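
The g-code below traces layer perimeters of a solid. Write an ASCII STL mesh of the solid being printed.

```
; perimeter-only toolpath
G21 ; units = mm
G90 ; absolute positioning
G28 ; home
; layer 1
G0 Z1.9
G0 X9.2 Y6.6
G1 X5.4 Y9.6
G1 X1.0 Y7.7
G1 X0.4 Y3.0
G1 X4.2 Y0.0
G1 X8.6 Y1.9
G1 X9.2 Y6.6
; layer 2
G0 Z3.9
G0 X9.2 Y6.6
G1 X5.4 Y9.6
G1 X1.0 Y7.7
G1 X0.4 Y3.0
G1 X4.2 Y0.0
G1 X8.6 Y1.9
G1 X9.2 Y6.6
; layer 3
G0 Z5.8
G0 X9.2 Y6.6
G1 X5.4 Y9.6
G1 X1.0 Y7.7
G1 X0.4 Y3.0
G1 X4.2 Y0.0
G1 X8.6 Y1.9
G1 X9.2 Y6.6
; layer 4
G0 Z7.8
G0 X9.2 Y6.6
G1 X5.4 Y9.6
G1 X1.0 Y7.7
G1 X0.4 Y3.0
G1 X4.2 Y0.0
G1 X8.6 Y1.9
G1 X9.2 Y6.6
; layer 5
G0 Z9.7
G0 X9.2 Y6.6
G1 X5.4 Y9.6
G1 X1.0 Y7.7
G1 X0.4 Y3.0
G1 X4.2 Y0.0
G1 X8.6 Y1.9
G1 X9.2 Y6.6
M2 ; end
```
solid part
  facet normal 0.0000 0.0000 -1.0000
    outer loop
      vertex 1.0 7.7 0.0
      vertex 5.4 9.6 0.0
      vertex 9.2 6.6 0.0
    endloop
  endfacet
  facet normal 0.0000 0.0000 -1.0000
    outer loop
      vertex 0.4 3.0 0.0
      vertex 1.0 7.7 0.0
      vertex 9.2 6.6 0.0
    endloop
  endfacet
  facet normal 0.0000 0.0000 -1.0000
    outer loop
      vertex 4.2 0.0 0.0
      vertex 0.4 3.0 0.0
      vertex 9.2 6.6 0.0
    endloop
  endfacet
  facet normal 0.0000 0.0000 -1.0000
    outer loop
      vertex 8.6 1.9 0.0
      vertex 4.2 0.0 0.0
      vertex 9.2 6.6 0.0
    endloop
  endfacet
  facet normal 0.0000 0.0000 1.0000
    outer loop
      vertex 9.2 6.6 9.7
      vertex 5.4 9.6 9.7
      vertex 1.0 7.7 9.7
    endloop
  endfacet
  facet normal 0.0000 0.0000 1.0000
    outer loop
      vertex 9.2 6.6 9.7
      vertex 1.0 7.7 9.7
      vertex 0.4 3.0 9.7
    endloop
  endfacet
  facet normal 0.0000 0.0000 1.0000
    outer loop
      vertex 9.2 6.6 9.7
      vertex 0.4 3.0 9.7
      vertex 4.2 0.0 9.7
    endloop
  endfacet
  facet normal 0.0000 0.0000 1.0000
    outer loop
      vertex 9.2 6.6 9.7
      vertex 4.2 0.0 9.7
      vertex 8.6 1.9 9.7
    endloop
  endfacet
  facet normal 0.6196 0.7849 0.0000
    outer loop
      vertex 9.2 6.6 0.0
      vertex 5.4 9.6 0.0
      vertex 5.4 9.6 9.7
    endloop
  endfacet
  facet normal 0.6196 0.7849 0.0000
    outer loop
      vertex 9.2 6.6 0.0
      vertex 5.4 9.6 9.7
      vertex 9.2 6.6 9.7
    endloop
  endfacet
  facet normal -0.3964 0.9181 0.0000
    outer loop
      vertex 5.4 9.6 0.0
      vertex 1.0 7.7 0.0
      vertex 1.0 7.7 9.7
    endloop
  endfacet
  facet normal -0.3964 0.9181 0.0000
    outer loop
      vertex 5.4 9.6 0.0
      vertex 1.0 7.7 9.7
      vertex 5.4 9.6 9.7
    endloop
  endfacet
  facet normal -0.9919 0.1266 0.0000
    outer loop
      vertex 1.0 7.7 0.0
      vertex 0.4 3.0 0.0
      vertex 0.4 3.0 9.7
    endloop
  endfacet
  facet normal -0.9919 0.1266 0.0000
    outer loop
      vertex 1.0 7.7 0.0
      vertex 0.4 3.0 9.7
      vertex 1.0 7.7 9.7
    endloop
  endfacet
  facet normal -0.6196 -0.7849 0.0000
    outer loop
      vertex 0.4 3.0 0.0
      vertex 4.2 0.0 0.0
      vertex 4.2 0.0 9.7
    endloop
  endfacet
  facet normal -0.6196 -0.7849 0.0000
    outer loop
      vertex 0.4 3.0 0.0
      vertex 4.2 0.0 9.7
      vertex 0.4 3.0 9.7
    endloop
  endfacet
  facet normal 0.3964 -0.9181 0.0000
    outer loop
      vertex 4.2 0.0 0.0
      vertex 8.6 1.9 0.0
      vertex 8.6 1.9 9.7
    endloop
  endfacet
  facet normal 0.3964 -0.9181 0.0000
    outer loop
      vertex 4.2 0.0 0.0
      vertex 8.6 1.9 9.7
      vertex 4.2 0.0 9.7
    endloop
  endfacet
  facet normal 0.9919 -0.1266 0.0000
    outer loop
      vertex 8.6 1.9 0.0
      vertex 9.2 6.6 0.0
      vertex 9.2 6.6 9.7
    endloop
  endfacet
  facet normal 0.9919 -0.1266 0.0000
    outer loop
      vertex 8.6 1.9 0.0
      vertex 9.2 6.6 9.7
      vertex 8.6 1.9 9.7
    endloop
  endfacet
endsolid part

The G0 Z moves step by Δz≈1.9 mm. Every layer's G1 loop is the same polygon, so the solid is a straight extrusion of it from z=0 to z≈9.7. Closing with flat bottom and top caps and triangulating gives 20 facets — a regular 6-sided prism (a cylinder approximated with 6 flat sides), circumscribed radius ≈ 4.8 mm, height ≈ 9.7 mm.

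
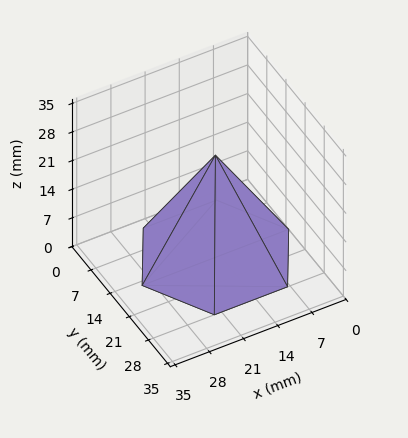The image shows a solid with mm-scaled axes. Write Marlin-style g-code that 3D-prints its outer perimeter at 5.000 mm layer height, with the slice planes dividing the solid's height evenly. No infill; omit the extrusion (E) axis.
Reading the render: the shape is a regular 6-sided pyramid, base circumscribed radius ≈ 15 mm, apex at z ≈ 25 mm (dimensions read to the nearest mm from the axis ticks). For the g-code, the solid's height is divided into equal slices at the stated Δz and each level perimeter traced with G1 moves after a G0 lift.

; perimeter-only toolpath
G21 ; units = mm
G90 ; absolute positioning
G28 ; home
; layer 1
G0 Z5.000
G0 X27.000 Y15.000
G1 X21.000 Y25.392
G1 X9.000 Y25.392
G1 X3.000 Y15.000
G1 X9.000 Y4.608
G1 X21.000 Y4.608
G1 X27.000 Y15.000
; layer 2
G0 Z10.000
G0 X24.000 Y15.000
G1 X19.500 Y22.794
G1 X10.500 Y22.794
G1 X6.000 Y15.000
G1 X10.500 Y7.206
G1 X19.500 Y7.206
G1 X24.000 Y15.000
; layer 3
G0 Z15.000
G0 X21.000 Y15.000
G1 X18.000 Y20.196
G1 X12.000 Y20.196
G1 X9.000 Y15.000
G1 X12.000 Y9.804
G1 X18.000 Y9.804
G1 X21.000 Y15.000
; layer 4
G0 Z20.000
G0 X18.000 Y15.000
G1 X16.500 Y17.598
G1 X13.500 Y17.598
G1 X12.000 Y15.000
G1 X13.500 Y12.402
G1 X16.500 Y12.402
G1 X18.000 Y15.000
M2 ; end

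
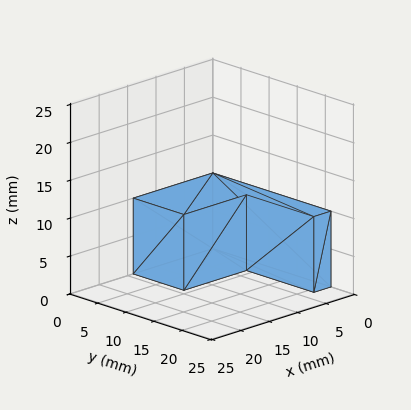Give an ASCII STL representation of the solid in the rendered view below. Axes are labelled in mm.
Reading the render: the shape is an L-shaped prism: outer 14 × 21 mm, arm thicknesses ≈ 9 mm (horizontal) and 3 mm (vertical), extruded 10 mm in z (dimensions read to the nearest mm from the axis ticks). For the STL, each face is triangulated and given an outward normal.

solid part
  facet normal 0.0000 0.0000 -1.0000
    outer loop
      vertex 14.0 9.0 0.0
      vertex 14.0 0.0 0.0
      vertex 0.0 0.0 0.0
    endloop
  endfacet
  facet normal 0.0000 0.0000 -1.0000
    outer loop
      vertex 3.0 9.0 0.0
      vertex 14.0 9.0 0.0
      vertex 0.0 0.0 0.0
    endloop
  endfacet
  facet normal 0.0000 0.0000 -1.0000
    outer loop
      vertex 3.0 21.0 0.0
      vertex 3.0 9.0 0.0
      vertex 0.0 0.0 0.0
    endloop
  endfacet
  facet normal 0.0000 0.0000 -1.0000
    outer loop
      vertex 0.0 21.0 0.0
      vertex 3.0 21.0 0.0
      vertex 0.0 0.0 0.0
    endloop
  endfacet
  facet normal 0.0000 0.0000 1.0000
    outer loop
      vertex 0.0 0.0 10.0
      vertex 14.0 0.0 10.0
      vertex 14.0 9.0 10.0
    endloop
  endfacet
  facet normal 0.0000 0.0000 1.0000
    outer loop
      vertex 0.0 0.0 10.0
      vertex 14.0 9.0 10.0
      vertex 3.0 9.0 10.0
    endloop
  endfacet
  facet normal 0.0000 0.0000 1.0000
    outer loop
      vertex 0.0 0.0 10.0
      vertex 3.0 9.0 10.0
      vertex 3.0 21.0 10.0
    endloop
  endfacet
  facet normal 0.0000 0.0000 1.0000
    outer loop
      vertex 0.0 0.0 10.0
      vertex 3.0 21.0 10.0
      vertex 0.0 21.0 10.0
    endloop
  endfacet
  facet normal 0.0000 -1.0000 0.0000
    outer loop
      vertex 0.0 0.0 0.0
      vertex 14.0 0.0 0.0
      vertex 14.0 0.0 10.0
    endloop
  endfacet
  facet normal 0.0000 -1.0000 0.0000
    outer loop
      vertex 0.0 0.0 0.0
      vertex 14.0 0.0 10.0
      vertex 0.0 0.0 10.0
    endloop
  endfacet
  facet normal 1.0000 0.0000 0.0000
    outer loop
      vertex 14.0 0.0 0.0
      vertex 14.0 9.0 0.0
      vertex 14.0 9.0 10.0
    endloop
  endfacet
  facet normal 1.0000 0.0000 0.0000
    outer loop
      vertex 14.0 0.0 0.0
      vertex 14.0 9.0 10.0
      vertex 14.0 0.0 10.0
    endloop
  endfacet
  facet normal 0.0000 1.0000 0.0000
    outer loop
      vertex 14.0 9.0 0.0
      vertex 3.0 9.0 0.0
      vertex 3.0 9.0 10.0
    endloop
  endfacet
  facet normal 0.0000 1.0000 0.0000
    outer loop
      vertex 14.0 9.0 0.0
      vertex 3.0 9.0 10.0
      vertex 14.0 9.0 10.0
    endloop
  endfacet
  facet normal 1.0000 0.0000 0.0000
    outer loop
      vertex 3.0 9.0 0.0
      vertex 3.0 21.0 0.0
      vertex 3.0 21.0 10.0
    endloop
  endfacet
  facet normal 1.0000 0.0000 0.0000
    outer loop
      vertex 3.0 9.0 0.0
      vertex 3.0 21.0 10.0
      vertex 3.0 9.0 10.0
    endloop
  endfacet
  facet normal 0.0000 1.0000 0.0000
    outer loop
      vertex 3.0 21.0 0.0
      vertex 0.0 21.0 0.0
      vertex 0.0 21.0 10.0
    endloop
  endfacet
  facet normal 0.0000 1.0000 0.0000
    outer loop
      vertex 3.0 21.0 0.0
      vertex 0.0 21.0 10.0
      vertex 3.0 21.0 10.0
    endloop
  endfacet
  facet normal -1.0000 0.0000 0.0000
    outer loop
      vertex 0.0 21.0 0.0
      vertex 0.0 0.0 0.0
      vertex 0.0 0.0 10.0
    endloop
  endfacet
  facet normal -1.0000 0.0000 0.0000
    outer loop
      vertex 0.0 21.0 0.0
      vertex 0.0 0.0 10.0
      vertex 0.0 21.0 10.0
    endloop
  endfacet
endsolid part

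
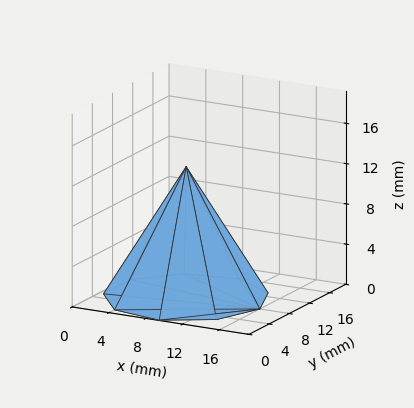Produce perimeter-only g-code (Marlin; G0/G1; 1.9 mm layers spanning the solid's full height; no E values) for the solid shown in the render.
Reading the render: the shape is a regular 9-sided pyramid, base circumscribed radius ≈ 8 mm, apex at z ≈ 13 mm (dimensions read to the nearest mm from the axis ticks). For the g-code, the solid's height is divided into equal slices at the stated Δz and each level perimeter traced with G1 moves after a G0 lift.

; perimeter-only toolpath
G21 ; units = mm
G90 ; absolute positioning
G28 ; home
; layer 1
G0 Z1.9
G0 X14.9 Y8.0
G1 X13.2 Y12.4
G1 X9.2 Y14.8
G1 X4.6 Y13.9
G1 X1.6 Y10.3
G1 X1.6 Y5.7
G1 X4.6 Y2.1
G1 X9.2 Y1.2
G1 X13.2 Y3.6
G1 X14.9 Y8.0
; layer 2
G0 Z3.7
G0 X13.7 Y8.0
G1 X12.4 Y11.6
G1 X9.0 Y13.6
G1 X5.1 Y12.9
G1 X2.6 Y9.9
G1 X2.6 Y6.1
G1 X5.1 Y3.1
G1 X9.0 Y2.4
G1 X12.4 Y4.4
G1 X13.7 Y8.0
; layer 3
G0 Z5.6
G0 X12.6 Y8.0
G1 X11.5 Y10.9
G1 X8.8 Y12.5
G1 X5.7 Y11.9
G1 X3.7 Y9.5
G1 X3.7 Y6.5
G1 X5.7 Y4.1
G1 X8.8 Y3.5
G1 X11.5 Y5.1
G1 X12.6 Y8.0
; layer 4
G0 Z7.4
G0 X11.4 Y8.0
G1 X10.6 Y10.2
G1 X8.6 Y11.4
G1 X6.3 Y11.0
G1 X4.8 Y9.2
G1 X4.8 Y6.8
G1 X6.3 Y5.0
G1 X8.6 Y4.6
G1 X10.6 Y5.8
G1 X11.4 Y8.0
; layer 5
G0 Z9.3
G0 X10.3 Y8.0
G1 X9.7 Y9.5
G1 X8.4 Y10.3
G1 X6.9 Y10.0
G1 X5.9 Y8.8
G1 X5.9 Y7.2
G1 X6.9 Y6.0
G1 X8.4 Y5.7
G1 X9.7 Y6.5
G1 X10.3 Y8.0
; layer 6
G0 Z11.1
G0 X9.1 Y8.0
G1 X8.9 Y8.7
G1 X8.2 Y9.1
G1 X7.4 Y9.0
G1 X6.9 Y8.4
G1 X6.9 Y7.6
G1 X7.4 Y7.0
G1 X8.2 Y6.9
G1 X8.9 Y7.3
G1 X9.1 Y8.0
M2 ; end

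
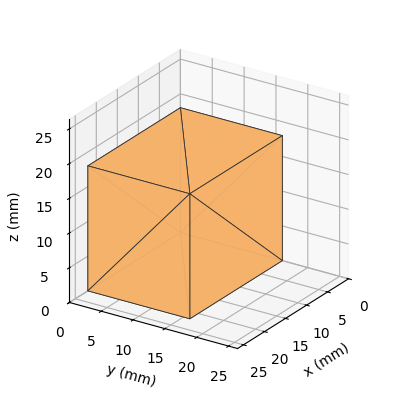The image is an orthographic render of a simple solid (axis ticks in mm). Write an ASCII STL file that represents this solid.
Reading the render: the shape is a rectangular box, roughly 22 × 16 mm footprint and 18 mm tall (dimensions read to the nearest mm from the axis ticks). For the STL, each face is triangulated and given an outward normal.

solid part
  facet normal 0.0000 0.0000 -1.0000
    outer loop
      vertex 22.00 16.00 0.00
      vertex 22.00 0.00 0.00
      vertex 0.00 0.00 0.00
    endloop
  endfacet
  facet normal 0.0000 0.0000 -1.0000
    outer loop
      vertex 0.00 16.00 0.00
      vertex 22.00 16.00 0.00
      vertex 0.00 0.00 0.00
    endloop
  endfacet
  facet normal 0.0000 0.0000 1.0000
    outer loop
      vertex 0.00 0.00 18.00
      vertex 22.00 0.00 18.00
      vertex 22.00 16.00 18.00
    endloop
  endfacet
  facet normal 0.0000 0.0000 1.0000
    outer loop
      vertex 0.00 0.00 18.00
      vertex 22.00 16.00 18.00
      vertex 0.00 16.00 18.00
    endloop
  endfacet
  facet normal 0.0000 -1.0000 0.0000
    outer loop
      vertex 0.00 0.00 0.00
      vertex 22.00 0.00 0.00
      vertex 22.00 0.00 18.00
    endloop
  endfacet
  facet normal 0.0000 -1.0000 0.0000
    outer loop
      vertex 0.00 0.00 0.00
      vertex 22.00 0.00 18.00
      vertex 0.00 0.00 18.00
    endloop
  endfacet
  facet normal 0.0000 1.0000 0.0000
    outer loop
      vertex 22.00 16.00 18.00
      vertex 22.00 16.00 0.00
      vertex 0.00 16.00 0.00
    endloop
  endfacet
  facet normal 0.0000 1.0000 0.0000
    outer loop
      vertex 0.00 16.00 18.00
      vertex 22.00 16.00 18.00
      vertex 0.00 16.00 0.00
    endloop
  endfacet
  facet normal -1.0000 0.0000 0.0000
    outer loop
      vertex 0.00 16.00 18.00
      vertex 0.00 16.00 0.00
      vertex 0.00 0.00 0.00
    endloop
  endfacet
  facet normal -1.0000 0.0000 0.0000
    outer loop
      vertex 0.00 0.00 18.00
      vertex 0.00 16.00 18.00
      vertex 0.00 0.00 0.00
    endloop
  endfacet
  facet normal 1.0000 0.0000 0.0000
    outer loop
      vertex 22.00 0.00 0.00
      vertex 22.00 16.00 0.00
      vertex 22.00 16.00 18.00
    endloop
  endfacet
  facet normal 1.0000 0.0000 0.0000
    outer loop
      vertex 22.00 0.00 0.00
      vertex 22.00 16.00 18.00
      vertex 22.00 0.00 18.00
    endloop
  endfacet
endsolid part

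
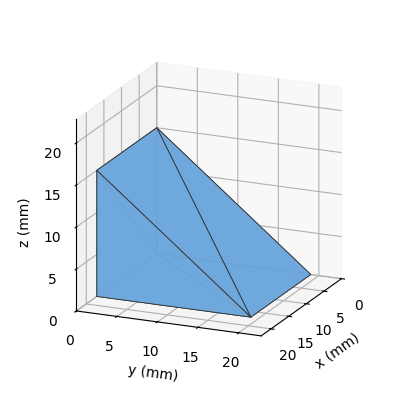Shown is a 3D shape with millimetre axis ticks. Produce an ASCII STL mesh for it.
Reading the render: the shape is a wedge (ramp): 17 × 19 mm base, rising to 15 mm along the y=0 edge and sloping linearly to z=0 at y=19 (dimensions read to the nearest mm from the axis ticks). For the STL, each face is triangulated and given an outward normal.

solid part
  facet normal 0.0000 0.0000 -1.0000
    outer loop
      vertex 17.0 19.0 0.0
      vertex 17.0 0.0 0.0
      vertex 0.0 0.0 0.0
    endloop
  endfacet
  facet normal 0.0000 0.0000 -1.0000
    outer loop
      vertex 0.0 19.0 0.0
      vertex 17.0 19.0 0.0
      vertex 0.0 0.0 0.0
    endloop
  endfacet
  facet normal 0.0000 -1.0000 0.0000
    outer loop
      vertex 0.0 0.0 0.0
      vertex 17.0 0.0 0.0
      vertex 17.0 0.0 15.0
    endloop
  endfacet
  facet normal 0.0000 -1.0000 0.0000
    outer loop
      vertex 0.0 0.0 0.0
      vertex 17.0 0.0 15.0
      vertex 0.0 0.0 15.0
    endloop
  endfacet
  facet normal 0.0000 0.6196 0.7849
    outer loop
      vertex 0.0 0.0 15.0
      vertex 17.0 0.0 15.0
      vertex 17.0 19.0 0.0
    endloop
  endfacet
  facet normal 0.0000 0.6196 0.7849
    outer loop
      vertex 0.0 0.0 15.0
      vertex 17.0 19.0 0.0
      vertex 0.0 19.0 0.0
    endloop
  endfacet
  facet normal -1.0000 0.0000 0.0000
    outer loop
      vertex 0.0 0.0 15.0
      vertex 0.0 19.0 0.0
      vertex 0.0 0.0 0.0
    endloop
  endfacet
  facet normal 1.0000 0.0000 0.0000
    outer loop
      vertex 17.0 0.0 0.0
      vertex 17.0 19.0 0.0
      vertex 17.0 0.0 15.0
    endloop
  endfacet
endsolid part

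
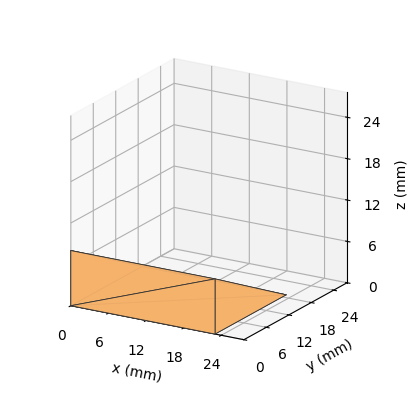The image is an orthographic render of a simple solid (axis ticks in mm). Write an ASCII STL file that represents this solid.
Reading the render: the shape is a wedge (ramp): 23 × 19 mm base, rising to 8 mm along the y=0 edge and sloping linearly to z=0 at y=19 (dimensions read to the nearest mm from the axis ticks). For the STL, each face is triangulated and given an outward normal.

solid part
  facet normal 0.0000 0.0000 -1.0000
    outer loop
      vertex 23.000 19.000 0.000
      vertex 23.000 0.000 0.000
      vertex 0.000 0.000 0.000
    endloop
  endfacet
  facet normal 0.0000 0.0000 -1.0000
    outer loop
      vertex 0.000 19.000 0.000
      vertex 23.000 19.000 0.000
      vertex 0.000 0.000 0.000
    endloop
  endfacet
  facet normal 0.0000 -1.0000 0.0000
    outer loop
      vertex 0.000 0.000 0.000
      vertex 23.000 0.000 0.000
      vertex 23.000 0.000 8.000
    endloop
  endfacet
  facet normal 0.0000 -1.0000 0.0000
    outer loop
      vertex 0.000 0.000 0.000
      vertex 23.000 0.000 8.000
      vertex 0.000 0.000 8.000
    endloop
  endfacet
  facet normal 0.0000 0.3881 0.9216
    outer loop
      vertex 0.000 0.000 8.000
      vertex 23.000 0.000 8.000
      vertex 23.000 19.000 0.000
    endloop
  endfacet
  facet normal 0.0000 0.3881 0.9216
    outer loop
      vertex 0.000 0.000 8.000
      vertex 23.000 19.000 0.000
      vertex 0.000 19.000 0.000
    endloop
  endfacet
  facet normal -1.0000 0.0000 0.0000
    outer loop
      vertex 0.000 0.000 8.000
      vertex 0.000 19.000 0.000
      vertex 0.000 0.000 0.000
    endloop
  endfacet
  facet normal 1.0000 0.0000 0.0000
    outer loop
      vertex 23.000 0.000 0.000
      vertex 23.000 19.000 0.000
      vertex 23.000 0.000 8.000
    endloop
  endfacet
endsolid part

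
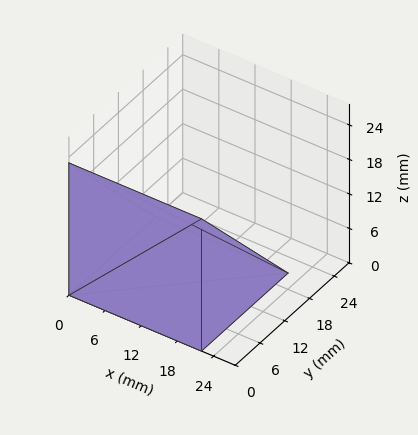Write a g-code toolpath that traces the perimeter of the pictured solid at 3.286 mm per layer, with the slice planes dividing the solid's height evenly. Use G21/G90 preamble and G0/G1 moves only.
Reading the render: the shape is a wedge (ramp): 22 × 21 mm base, rising to 23 mm along the y=0 edge and sloping linearly to z=0 at y=21 (dimensions read to the nearest mm from the axis ticks). For the g-code, the solid's height is divided into equal slices at the stated Δz and each level perimeter traced with G1 moves after a G0 lift.

; perimeter-only toolpath
G21 ; units = mm
G90 ; absolute positioning
G28 ; home
; layer 1
G0 Z3.286
G0 X0.000 Y0.000
G1 X22.000 Y0.000
G1 X22.000 Y18.000
G1 X0.000 Y18.000
G1 X0.000 Y0.000
; layer 2
G0 Z6.571
G0 X0.000 Y0.000
G1 X22.000 Y0.000
G1 X22.000 Y15.000
G1 X0.000 Y15.000
G1 X0.000 Y0.000
; layer 3
G0 Z9.857
G0 X0.000 Y0.000
G1 X22.000 Y0.000
G1 X22.000 Y12.000
G1 X0.000 Y12.000
G1 X0.000 Y0.000
; layer 4
G0 Z13.143
G0 X0.000 Y0.000
G1 X22.000 Y0.000
G1 X22.000 Y9.000
G1 X0.000 Y9.000
G1 X0.000 Y0.000
; layer 5
G0 Z16.429
G0 X0.000 Y0.000
G1 X22.000 Y0.000
G1 X22.000 Y6.000
G1 X0.000 Y6.000
G1 X0.000 Y0.000
; layer 6
G0 Z19.714
G0 X0.000 Y0.000
G1 X22.000 Y0.000
G1 X22.000 Y3.000
G1 X0.000 Y3.000
G1 X0.000 Y0.000
M2 ; end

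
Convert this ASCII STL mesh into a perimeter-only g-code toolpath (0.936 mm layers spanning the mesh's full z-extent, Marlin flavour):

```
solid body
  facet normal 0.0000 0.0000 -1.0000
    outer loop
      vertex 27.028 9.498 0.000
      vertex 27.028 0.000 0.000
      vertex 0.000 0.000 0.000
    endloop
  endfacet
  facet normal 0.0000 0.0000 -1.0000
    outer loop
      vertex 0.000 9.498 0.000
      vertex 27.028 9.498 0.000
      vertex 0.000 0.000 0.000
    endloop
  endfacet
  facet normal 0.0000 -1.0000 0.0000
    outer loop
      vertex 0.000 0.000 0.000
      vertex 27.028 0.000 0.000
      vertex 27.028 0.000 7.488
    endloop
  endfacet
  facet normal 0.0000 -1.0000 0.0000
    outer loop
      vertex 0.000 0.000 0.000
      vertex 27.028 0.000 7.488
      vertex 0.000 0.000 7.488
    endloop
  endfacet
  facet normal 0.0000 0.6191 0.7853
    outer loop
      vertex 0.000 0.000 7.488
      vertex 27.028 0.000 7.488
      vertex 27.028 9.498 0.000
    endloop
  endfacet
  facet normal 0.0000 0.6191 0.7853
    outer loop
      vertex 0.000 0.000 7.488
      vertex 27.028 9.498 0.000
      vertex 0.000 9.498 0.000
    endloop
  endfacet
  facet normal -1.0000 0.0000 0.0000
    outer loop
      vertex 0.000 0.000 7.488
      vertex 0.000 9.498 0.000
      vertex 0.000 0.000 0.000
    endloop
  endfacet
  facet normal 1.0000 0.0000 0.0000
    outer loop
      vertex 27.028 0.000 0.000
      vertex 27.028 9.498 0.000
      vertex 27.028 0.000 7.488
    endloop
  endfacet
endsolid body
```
; perimeter-only toolpath
G21 ; units = mm
G90 ; absolute positioning
G28 ; home
; layer 1
G0 Z0.936
G0 X0.000 Y0.000
G1 X27.028 Y0.000
G1 X27.028 Y8.311
G1 X0.000 Y8.311
G1 X0.000 Y0.000
; layer 2
G0 Z1.872
G0 X0.000 Y0.000
G1 X27.028 Y0.000
G1 X27.028 Y7.123
G1 X0.000 Y7.123
G1 X0.000 Y0.000
; layer 3
G0 Z2.808
G0 X0.000 Y0.000
G1 X27.028 Y0.000
G1 X27.028 Y5.936
G1 X0.000 Y5.936
G1 X0.000 Y0.000
; layer 4
G0 Z3.744
G0 X0.000 Y0.000
G1 X27.028 Y0.000
G1 X27.028 Y4.749
G1 X0.000 Y4.749
G1 X0.000 Y0.000
; layer 5
G0 Z4.680
G0 X0.000 Y0.000
G1 X27.028 Y0.000
G1 X27.028 Y3.562
G1 X0.000 Y3.562
G1 X0.000 Y0.000
; layer 6
G0 Z5.616
G0 X0.000 Y0.000
G1 X27.028 Y0.000
G1 X27.028 Y2.374
G1 X0.000 Y2.374
G1 X0.000 Y0.000
; layer 7
G0 Z6.552
G0 X0.000 Y0.000
G1 X27.028 Y0.000
G1 X27.028 Y1.187
G1 X0.000 Y1.187
G1 X0.000 Y0.000
M2 ; end

The solid is a wedge (ramp): 27 × 9.5 mm base, rising to 7.49 mm along the y=0 edge and sloping linearly to z=0 at y=9.5. Slicing at Δz = 0.936 mm — 8 equal slices spanning the solid's height, so layer i sits at z = i·h/8 — gives 7 non-empty perimeters. Each is a 4-segment closed polygon; G0 lifts to the layer z and rapids to the start vertex, then G1 traces the edges. The cross-section shrinks linearly with z (the slice at the apex is degenerate and omitted).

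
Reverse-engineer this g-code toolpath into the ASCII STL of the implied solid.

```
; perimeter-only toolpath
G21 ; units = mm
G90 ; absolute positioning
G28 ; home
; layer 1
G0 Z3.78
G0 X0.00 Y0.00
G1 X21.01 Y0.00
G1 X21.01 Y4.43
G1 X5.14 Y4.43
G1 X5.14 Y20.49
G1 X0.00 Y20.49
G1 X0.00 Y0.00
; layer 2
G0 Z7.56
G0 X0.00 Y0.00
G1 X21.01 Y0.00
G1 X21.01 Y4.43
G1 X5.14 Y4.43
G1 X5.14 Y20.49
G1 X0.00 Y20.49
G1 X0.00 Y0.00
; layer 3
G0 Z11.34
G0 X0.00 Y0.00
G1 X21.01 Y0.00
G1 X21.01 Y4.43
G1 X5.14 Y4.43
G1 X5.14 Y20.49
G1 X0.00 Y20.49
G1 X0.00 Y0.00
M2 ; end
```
solid part
  facet normal 0.0000 0.0000 -1.0000
    outer loop
      vertex 21.01 4.43 0.00
      vertex 21.01 0.00 0.00
      vertex 0.00 0.00 0.00
    endloop
  endfacet
  facet normal 0.0000 0.0000 -1.0000
    outer loop
      vertex 5.14 4.43 0.00
      vertex 21.01 4.43 0.00
      vertex 0.00 0.00 0.00
    endloop
  endfacet
  facet normal 0.0000 0.0000 -1.0000
    outer loop
      vertex 5.14 20.49 0.00
      vertex 5.14 4.43 0.00
      vertex 0.00 0.00 0.00
    endloop
  endfacet
  facet normal 0.0000 0.0000 -1.0000
    outer loop
      vertex 0.00 20.49 0.00
      vertex 5.14 20.49 0.00
      vertex 0.00 0.00 0.00
    endloop
  endfacet
  facet normal 0.0000 0.0000 1.0000
    outer loop
      vertex 0.00 0.00 11.34
      vertex 21.01 0.00 11.34
      vertex 21.01 4.43 11.34
    endloop
  endfacet
  facet normal 0.0000 0.0000 1.0000
    outer loop
      vertex 0.00 0.00 11.34
      vertex 21.01 4.43 11.34
      vertex 5.14 4.43 11.34
    endloop
  endfacet
  facet normal 0.0000 0.0000 1.0000
    outer loop
      vertex 0.00 0.00 11.34
      vertex 5.14 4.43 11.34
      vertex 5.14 20.49 11.34
    endloop
  endfacet
  facet normal 0.0000 0.0000 1.0000
    outer loop
      vertex 0.00 0.00 11.34
      vertex 5.14 20.49 11.34
      vertex 0.00 20.49 11.34
    endloop
  endfacet
  facet normal 0.0000 -1.0000 0.0000
    outer loop
      vertex 0.00 0.00 0.00
      vertex 21.01 0.00 0.00
      vertex 21.01 0.00 11.34
    endloop
  endfacet
  facet normal 0.0000 -1.0000 0.0000
    outer loop
      vertex 0.00 0.00 0.00
      vertex 21.01 0.00 11.34
      vertex 0.00 0.00 11.34
    endloop
  endfacet
  facet normal 1.0000 0.0000 0.0000
    outer loop
      vertex 21.01 0.00 0.00
      vertex 21.01 4.43 0.00
      vertex 21.01 4.43 11.34
    endloop
  endfacet
  facet normal 1.0000 0.0000 0.0000
    outer loop
      vertex 21.01 0.00 0.00
      vertex 21.01 4.43 11.34
      vertex 21.01 0.00 11.34
    endloop
  endfacet
  facet normal 0.0000 1.0000 0.0000
    outer loop
      vertex 21.01 4.43 0.00
      vertex 5.14 4.43 0.00
      vertex 5.14 4.43 11.34
    endloop
  endfacet
  facet normal 0.0000 1.0000 0.0000
    outer loop
      vertex 21.01 4.43 0.00
      vertex 5.14 4.43 11.34
      vertex 21.01 4.43 11.34
    endloop
  endfacet
  facet normal 1.0000 0.0000 0.0000
    outer loop
      vertex 5.14 4.43 0.00
      vertex 5.14 20.49 0.00
      vertex 5.14 20.49 11.34
    endloop
  endfacet
  facet normal 1.0000 0.0000 0.0000
    outer loop
      vertex 5.14 4.43 0.00
      vertex 5.14 20.49 11.34
      vertex 5.14 4.43 11.34
    endloop
  endfacet
  facet normal 0.0000 1.0000 0.0000
    outer loop
      vertex 5.14 20.49 0.00
      vertex 0.00 20.49 0.00
      vertex 0.00 20.49 11.34
    endloop
  endfacet
  facet normal 0.0000 1.0000 0.0000
    outer loop
      vertex 5.14 20.49 0.00
      vertex 0.00 20.49 11.34
      vertex 5.14 20.49 11.34
    endloop
  endfacet
  facet normal -1.0000 0.0000 0.0000
    outer loop
      vertex 0.00 20.49 0.00
      vertex 0.00 0.00 0.00
      vertex 0.00 0.00 11.34
    endloop
  endfacet
  facet normal -1.0000 0.0000 0.0000
    outer loop
      vertex 0.00 20.49 0.00
      vertex 0.00 0.00 11.34
      vertex 0.00 20.49 11.34
    endloop
  endfacet
endsolid part

The G0 Z moves step by Δz≈3.78 mm. Every layer's G1 loop is the same polygon, so the solid is a straight extrusion of it from z=0 to z≈11.3. Closing with flat bottom and top caps and triangulating gives 20 facets — an L-shaped prism: outer 21 × 20.5 mm, arm thicknesses ≈ 4.43 mm (horizontal) and 5.14 mm (vertical), extruded 11.3 mm in z.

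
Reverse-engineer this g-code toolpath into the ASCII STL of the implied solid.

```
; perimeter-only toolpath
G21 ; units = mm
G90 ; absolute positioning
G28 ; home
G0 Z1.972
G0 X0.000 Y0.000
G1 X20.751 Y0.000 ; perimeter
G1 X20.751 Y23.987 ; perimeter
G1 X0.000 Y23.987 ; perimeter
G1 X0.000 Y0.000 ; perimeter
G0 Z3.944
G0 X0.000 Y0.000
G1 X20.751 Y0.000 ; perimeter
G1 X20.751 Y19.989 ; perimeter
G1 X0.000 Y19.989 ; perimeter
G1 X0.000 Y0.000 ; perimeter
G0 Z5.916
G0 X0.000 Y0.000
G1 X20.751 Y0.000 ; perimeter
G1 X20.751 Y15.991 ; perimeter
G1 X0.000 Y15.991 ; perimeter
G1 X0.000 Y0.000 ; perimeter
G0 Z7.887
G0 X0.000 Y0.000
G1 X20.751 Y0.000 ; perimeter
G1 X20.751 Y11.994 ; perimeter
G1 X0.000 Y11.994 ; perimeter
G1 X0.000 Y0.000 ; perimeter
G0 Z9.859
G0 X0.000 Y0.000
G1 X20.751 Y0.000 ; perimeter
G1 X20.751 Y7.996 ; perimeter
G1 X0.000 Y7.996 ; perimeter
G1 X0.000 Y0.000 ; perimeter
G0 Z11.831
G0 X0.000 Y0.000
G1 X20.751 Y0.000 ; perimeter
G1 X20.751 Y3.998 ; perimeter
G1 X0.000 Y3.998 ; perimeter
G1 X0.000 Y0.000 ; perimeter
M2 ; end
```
solid part
  facet normal 0.0000 0.0000 -1.0000
    outer loop
      vertex 20.751 27.985 0.000
      vertex 20.751 0.000 0.000
      vertex 0.000 0.000 0.000
    endloop
  endfacet
  facet normal 0.0000 0.0000 -1.0000
    outer loop
      vertex 0.000 27.985 0.000
      vertex 20.751 27.985 0.000
      vertex 0.000 0.000 0.000
    endloop
  endfacet
  facet normal 0.0000 -1.0000 0.0000
    outer loop
      vertex 0.000 0.000 0.000
      vertex 20.751 0.000 0.000
      vertex 20.751 0.000 13.803
    endloop
  endfacet
  facet normal 0.0000 -1.0000 0.0000
    outer loop
      vertex 0.000 0.000 0.000
      vertex 20.751 0.000 13.803
      vertex 0.000 0.000 13.803
    endloop
  endfacet
  facet normal 0.0000 0.4423 0.8968
    outer loop
      vertex 0.000 0.000 13.803
      vertex 20.751 0.000 13.803
      vertex 20.751 27.985 0.000
    endloop
  endfacet
  facet normal 0.0000 0.4423 0.8968
    outer loop
      vertex 0.000 0.000 13.803
      vertex 20.751 27.985 0.000
      vertex 0.000 27.985 0.000
    endloop
  endfacet
  facet normal -1.0000 0.0000 0.0000
    outer loop
      vertex 0.000 0.000 13.803
      vertex 0.000 27.985 0.000
      vertex 0.000 0.000 0.000
    endloop
  endfacet
  facet normal 1.0000 0.0000 0.0000
    outer loop
      vertex 20.751 0.000 0.000
      vertex 20.751 27.985 0.000
      vertex 20.751 0.000 13.803
    endloop
  endfacet
endsolid part

The G0 Z moves step by Δz≈1.972 mm. The G1 loops shrink linearly with z, so the solid tapers from its base footprint up to z≈13.8. Closing with a flat bottom cap and the tapered top and triangulating gives 8 facets — a wedge (ramp): 20.8 × 28 mm base, rising to 13.8 mm along the y=0 edge and sloping linearly to z=0 at y=28.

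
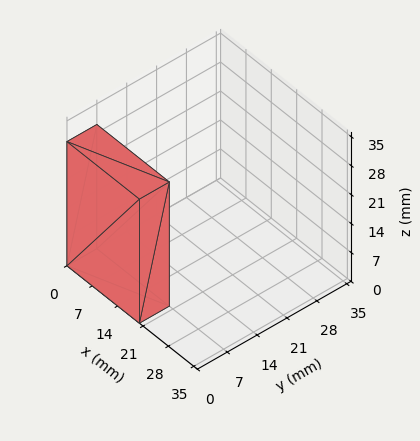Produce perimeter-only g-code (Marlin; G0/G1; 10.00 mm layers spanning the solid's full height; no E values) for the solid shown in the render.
Reading the render: the shape is a rectangular box, roughly 20 × 7 mm footprint and 30 mm tall (dimensions read to the nearest mm from the axis ticks). For the g-code, the solid's height is divided into equal slices at the stated Δz and each level perimeter traced with G1 moves after a G0 lift.

; perimeter-only toolpath
G21 ; units = mm
G90 ; absolute positioning
G28 ; home
; layer 1
G0 Z10.00
G0 X0.00 Y0.00
G1 X20.00 Y0.00
G1 X20.00 Y7.00
G1 X0.00 Y7.00
G1 X0.00 Y0.00
; layer 2
G0 Z20.00
G0 X0.00 Y0.00
G1 X20.00 Y0.00
G1 X20.00 Y7.00
G1 X0.00 Y7.00
G1 X0.00 Y0.00
; layer 3
G0 Z30.00
G0 X0.00 Y0.00
G1 X20.00 Y0.00
G1 X20.00 Y7.00
G1 X0.00 Y7.00
G1 X0.00 Y0.00
M2 ; end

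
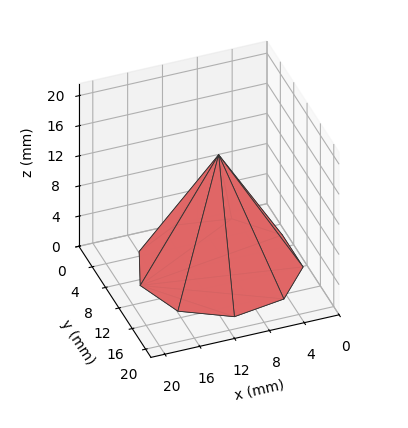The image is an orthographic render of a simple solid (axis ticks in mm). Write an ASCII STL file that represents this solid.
Reading the render: the shape is a regular 9-sided pyramid, base circumscribed radius ≈ 9 mm, apex at z ≈ 15 mm (dimensions read to the nearest mm from the axis ticks). For the STL, each face is triangulated and given an outward normal.

solid part
  facet normal 0.0000 0.0000 -1.0000
    outer loop
      vertex 10.6 17.9 0.0
      vertex 15.9 14.8 0.0
      vertex 18.0 9.0 0.0
    endloop
  endfacet
  facet normal 0.0000 0.0000 -1.0000
    outer loop
      vertex 4.5 16.8 0.0
      vertex 10.6 17.9 0.0
      vertex 18.0 9.0 0.0
    endloop
  endfacet
  facet normal 0.0000 0.0000 -1.0000
    outer loop
      vertex 0.5 12.1 0.0
      vertex 4.5 16.8 0.0
      vertex 18.0 9.0 0.0
    endloop
  endfacet
  facet normal 0.0000 0.0000 -1.0000
    outer loop
      vertex 0.5 5.9 0.0
      vertex 0.5 12.1 0.0
      vertex 18.0 9.0 0.0
    endloop
  endfacet
  facet normal 0.0000 0.0000 -1.0000
    outer loop
      vertex 4.5 1.2 0.0
      vertex 0.5 5.9 0.0
      vertex 18.0 9.0 0.0
    endloop
  endfacet
  facet normal 0.0000 0.0000 -1.0000
    outer loop
      vertex 10.6 0.1 0.0
      vertex 4.5 1.2 0.0
      vertex 18.0 9.0 0.0
    endloop
  endfacet
  facet normal 0.0000 0.0000 -1.0000
    outer loop
      vertex 15.9 3.2 0.0
      vertex 10.6 0.1 0.0
      vertex 18.0 9.0 0.0
    endloop
  endfacet
  facet normal 0.8189 0.2965 0.4914
    outer loop
      vertex 18.0 9.0 0.0
      vertex 15.9 14.8 0.0
      vertex 9.0 9.0 15.0
    endloop
  endfacet
  facet normal 0.4394 0.7512 0.4926
    outer loop
      vertex 15.9 14.8 0.0
      vertex 10.6 17.9 0.0
      vertex 9.0 9.0 15.0
    endloop
  endfacet
  facet normal -0.1545 0.8568 0.4919
    outer loop
      vertex 10.6 17.9 0.0
      vertex 4.5 16.8 0.0
      vertex 9.0 9.0 15.0
    endloop
  endfacet
  facet normal -0.6629 0.5642 0.4922
    outer loop
      vertex 4.5 16.8 0.0
      vertex 0.5 12.1 0.0
      vertex 9.0 9.0 15.0
    endloop
  endfacet
  facet normal -0.8700 0.0000 0.4930
    outer loop
      vertex 0.5 12.1 0.0
      vertex 0.5 5.9 0.0
      vertex 9.0 9.0 15.0
    endloop
  endfacet
  facet normal -0.6629 -0.5642 0.4922
    outer loop
      vertex 0.5 5.9 0.0
      vertex 4.5 1.2 0.0
      vertex 9.0 9.0 15.0
    endloop
  endfacet
  facet normal -0.1545 -0.8568 0.4919
    outer loop
      vertex 4.5 1.2 0.0
      vertex 10.6 0.1 0.0
      vertex 9.0 9.0 15.0
    endloop
  endfacet
  facet normal 0.4394 -0.7512 0.4926
    outer loop
      vertex 10.6 0.1 0.0
      vertex 15.9 3.2 0.0
      vertex 9.0 9.0 15.0
    endloop
  endfacet
  facet normal 0.8189 -0.2965 0.4914
    outer loop
      vertex 15.9 3.2 0.0
      vertex 18.0 9.0 0.0
      vertex 9.0 9.0 15.0
    endloop
  endfacet
endsolid part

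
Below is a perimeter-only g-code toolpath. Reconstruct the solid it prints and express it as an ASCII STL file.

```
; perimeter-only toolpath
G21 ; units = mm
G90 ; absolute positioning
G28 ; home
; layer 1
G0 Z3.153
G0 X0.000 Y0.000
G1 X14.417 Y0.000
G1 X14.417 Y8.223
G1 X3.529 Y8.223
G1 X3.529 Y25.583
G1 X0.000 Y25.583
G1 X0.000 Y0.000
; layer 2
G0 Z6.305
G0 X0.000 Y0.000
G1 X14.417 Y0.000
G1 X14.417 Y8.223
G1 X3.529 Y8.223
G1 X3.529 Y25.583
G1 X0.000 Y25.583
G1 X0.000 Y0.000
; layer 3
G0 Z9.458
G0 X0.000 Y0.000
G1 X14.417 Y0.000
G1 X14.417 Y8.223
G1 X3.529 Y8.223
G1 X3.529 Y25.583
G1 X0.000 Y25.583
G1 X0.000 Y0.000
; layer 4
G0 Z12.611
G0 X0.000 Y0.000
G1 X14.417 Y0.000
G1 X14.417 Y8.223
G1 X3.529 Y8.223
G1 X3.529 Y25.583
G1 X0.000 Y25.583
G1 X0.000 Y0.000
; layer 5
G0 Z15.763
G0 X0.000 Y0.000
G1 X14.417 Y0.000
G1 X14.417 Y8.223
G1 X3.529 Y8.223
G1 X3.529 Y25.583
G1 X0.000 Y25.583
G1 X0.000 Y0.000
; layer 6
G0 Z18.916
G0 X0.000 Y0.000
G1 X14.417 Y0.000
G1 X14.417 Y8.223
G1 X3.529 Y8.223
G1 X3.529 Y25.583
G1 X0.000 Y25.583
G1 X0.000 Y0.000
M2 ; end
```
solid part
  facet normal 0.0000 0.0000 -1.0000
    outer loop
      vertex 14.417 8.223 0.000
      vertex 14.417 0.000 0.000
      vertex 0.000 0.000 0.000
    endloop
  endfacet
  facet normal 0.0000 0.0000 -1.0000
    outer loop
      vertex 3.529 8.223 0.000
      vertex 14.417 8.223 0.000
      vertex 0.000 0.000 0.000
    endloop
  endfacet
  facet normal 0.0000 0.0000 -1.0000
    outer loop
      vertex 3.529 25.583 0.000
      vertex 3.529 8.223 0.000
      vertex 0.000 0.000 0.000
    endloop
  endfacet
  facet normal 0.0000 0.0000 -1.0000
    outer loop
      vertex 0.000 25.583 0.000
      vertex 3.529 25.583 0.000
      vertex 0.000 0.000 0.000
    endloop
  endfacet
  facet normal 0.0000 0.0000 1.0000
    outer loop
      vertex 0.000 0.000 18.916
      vertex 14.417 0.000 18.916
      vertex 14.417 8.223 18.916
    endloop
  endfacet
  facet normal 0.0000 0.0000 1.0000
    outer loop
      vertex 0.000 0.000 18.916
      vertex 14.417 8.223 18.916
      vertex 3.529 8.223 18.916
    endloop
  endfacet
  facet normal 0.0000 0.0000 1.0000
    outer loop
      vertex 0.000 0.000 18.916
      vertex 3.529 8.223 18.916
      vertex 3.529 25.583 18.916
    endloop
  endfacet
  facet normal 0.0000 0.0000 1.0000
    outer loop
      vertex 0.000 0.000 18.916
      vertex 3.529 25.583 18.916
      vertex 0.000 25.583 18.916
    endloop
  endfacet
  facet normal 0.0000 -1.0000 0.0000
    outer loop
      vertex 0.000 0.000 0.000
      vertex 14.417 0.000 0.000
      vertex 14.417 0.000 18.916
    endloop
  endfacet
  facet normal 0.0000 -1.0000 0.0000
    outer loop
      vertex 0.000 0.000 0.000
      vertex 14.417 0.000 18.916
      vertex 0.000 0.000 18.916
    endloop
  endfacet
  facet normal 1.0000 0.0000 0.0000
    outer loop
      vertex 14.417 0.000 0.000
      vertex 14.417 8.223 0.000
      vertex 14.417 8.223 18.916
    endloop
  endfacet
  facet normal 1.0000 0.0000 0.0000
    outer loop
      vertex 14.417 0.000 0.000
      vertex 14.417 8.223 18.916
      vertex 14.417 0.000 18.916
    endloop
  endfacet
  facet normal 0.0000 1.0000 0.0000
    outer loop
      vertex 14.417 8.223 0.000
      vertex 3.529 8.223 0.000
      vertex 3.529 8.223 18.916
    endloop
  endfacet
  facet normal 0.0000 1.0000 0.0000
    outer loop
      vertex 14.417 8.223 0.000
      vertex 3.529 8.223 18.916
      vertex 14.417 8.223 18.916
    endloop
  endfacet
  facet normal 1.0000 0.0000 0.0000
    outer loop
      vertex 3.529 8.223 0.000
      vertex 3.529 25.583 0.000
      vertex 3.529 25.583 18.916
    endloop
  endfacet
  facet normal 1.0000 0.0000 0.0000
    outer loop
      vertex 3.529 8.223 0.000
      vertex 3.529 25.583 18.916
      vertex 3.529 8.223 18.916
    endloop
  endfacet
  facet normal 0.0000 1.0000 0.0000
    outer loop
      vertex 3.529 25.583 0.000
      vertex 0.000 25.583 0.000
      vertex 0.000 25.583 18.916
    endloop
  endfacet
  facet normal 0.0000 1.0000 0.0000
    outer loop
      vertex 3.529 25.583 0.000
      vertex 0.000 25.583 18.916
      vertex 3.529 25.583 18.916
    endloop
  endfacet
  facet normal -1.0000 0.0000 0.0000
    outer loop
      vertex 0.000 25.583 0.000
      vertex 0.000 0.000 0.000
      vertex 0.000 0.000 18.916
    endloop
  endfacet
  facet normal -1.0000 0.0000 0.0000
    outer loop
      vertex 0.000 25.583 0.000
      vertex 0.000 0.000 18.916
      vertex 0.000 25.583 18.916
    endloop
  endfacet
endsolid part

The G0 Z moves step by Δz≈3.153 mm. Every layer's G1 loop is the same polygon, so the solid is a straight extrusion of it from z=0 to z≈18.9. Closing with flat bottom and top caps and triangulating gives 20 facets — an L-shaped prism: outer 14.4 × 25.6 mm, arm thicknesses ≈ 8.22 mm (horizontal) and 3.53 mm (vertical), extruded 18.9 mm in z.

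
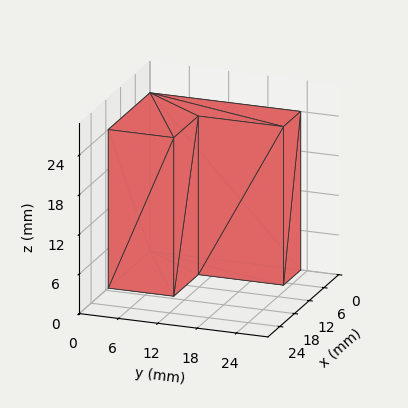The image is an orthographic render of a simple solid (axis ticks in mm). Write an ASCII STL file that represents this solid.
Reading the render: the shape is an L-shaped prism: outer 17 × 23 mm, arm thicknesses ≈ 10 mm (horizontal) and 7 mm (vertical), extruded 24 mm in z (dimensions read to the nearest mm from the axis ticks). For the STL, each face is triangulated and given an outward normal.

solid part
  facet normal 0.0000 0.0000 -1.0000
    outer loop
      vertex 17.00 10.00 0.00
      vertex 17.00 0.00 0.00
      vertex 0.00 0.00 0.00
    endloop
  endfacet
  facet normal 0.0000 0.0000 -1.0000
    outer loop
      vertex 7.00 10.00 0.00
      vertex 17.00 10.00 0.00
      vertex 0.00 0.00 0.00
    endloop
  endfacet
  facet normal 0.0000 0.0000 -1.0000
    outer loop
      vertex 7.00 23.00 0.00
      vertex 7.00 10.00 0.00
      vertex 0.00 0.00 0.00
    endloop
  endfacet
  facet normal 0.0000 0.0000 -1.0000
    outer loop
      vertex 0.00 23.00 0.00
      vertex 7.00 23.00 0.00
      vertex 0.00 0.00 0.00
    endloop
  endfacet
  facet normal 0.0000 0.0000 1.0000
    outer loop
      vertex 0.00 0.00 24.00
      vertex 17.00 0.00 24.00
      vertex 17.00 10.00 24.00
    endloop
  endfacet
  facet normal 0.0000 0.0000 1.0000
    outer loop
      vertex 0.00 0.00 24.00
      vertex 17.00 10.00 24.00
      vertex 7.00 10.00 24.00
    endloop
  endfacet
  facet normal 0.0000 0.0000 1.0000
    outer loop
      vertex 0.00 0.00 24.00
      vertex 7.00 10.00 24.00
      vertex 7.00 23.00 24.00
    endloop
  endfacet
  facet normal 0.0000 0.0000 1.0000
    outer loop
      vertex 0.00 0.00 24.00
      vertex 7.00 23.00 24.00
      vertex 0.00 23.00 24.00
    endloop
  endfacet
  facet normal 0.0000 -1.0000 0.0000
    outer loop
      vertex 0.00 0.00 0.00
      vertex 17.00 0.00 0.00
      vertex 17.00 0.00 24.00
    endloop
  endfacet
  facet normal 0.0000 -1.0000 0.0000
    outer loop
      vertex 0.00 0.00 0.00
      vertex 17.00 0.00 24.00
      vertex 0.00 0.00 24.00
    endloop
  endfacet
  facet normal 1.0000 0.0000 0.0000
    outer loop
      vertex 17.00 0.00 0.00
      vertex 17.00 10.00 0.00
      vertex 17.00 10.00 24.00
    endloop
  endfacet
  facet normal 1.0000 0.0000 0.0000
    outer loop
      vertex 17.00 0.00 0.00
      vertex 17.00 10.00 24.00
      vertex 17.00 0.00 24.00
    endloop
  endfacet
  facet normal 0.0000 1.0000 0.0000
    outer loop
      vertex 17.00 10.00 0.00
      vertex 7.00 10.00 0.00
      vertex 7.00 10.00 24.00
    endloop
  endfacet
  facet normal 0.0000 1.0000 0.0000
    outer loop
      vertex 17.00 10.00 0.00
      vertex 7.00 10.00 24.00
      vertex 17.00 10.00 24.00
    endloop
  endfacet
  facet normal 1.0000 0.0000 0.0000
    outer loop
      vertex 7.00 10.00 0.00
      vertex 7.00 23.00 0.00
      vertex 7.00 23.00 24.00
    endloop
  endfacet
  facet normal 1.0000 0.0000 0.0000
    outer loop
      vertex 7.00 10.00 0.00
      vertex 7.00 23.00 24.00
      vertex 7.00 10.00 24.00
    endloop
  endfacet
  facet normal 0.0000 1.0000 0.0000
    outer loop
      vertex 7.00 23.00 0.00
      vertex 0.00 23.00 0.00
      vertex 0.00 23.00 24.00
    endloop
  endfacet
  facet normal 0.0000 1.0000 0.0000
    outer loop
      vertex 7.00 23.00 0.00
      vertex 0.00 23.00 24.00
      vertex 7.00 23.00 24.00
    endloop
  endfacet
  facet normal -1.0000 0.0000 0.0000
    outer loop
      vertex 0.00 23.00 0.00
      vertex 0.00 0.00 0.00
      vertex 0.00 0.00 24.00
    endloop
  endfacet
  facet normal -1.0000 0.0000 0.0000
    outer loop
      vertex 0.00 23.00 0.00
      vertex 0.00 0.00 24.00
      vertex 0.00 23.00 24.00
    endloop
  endfacet
endsolid part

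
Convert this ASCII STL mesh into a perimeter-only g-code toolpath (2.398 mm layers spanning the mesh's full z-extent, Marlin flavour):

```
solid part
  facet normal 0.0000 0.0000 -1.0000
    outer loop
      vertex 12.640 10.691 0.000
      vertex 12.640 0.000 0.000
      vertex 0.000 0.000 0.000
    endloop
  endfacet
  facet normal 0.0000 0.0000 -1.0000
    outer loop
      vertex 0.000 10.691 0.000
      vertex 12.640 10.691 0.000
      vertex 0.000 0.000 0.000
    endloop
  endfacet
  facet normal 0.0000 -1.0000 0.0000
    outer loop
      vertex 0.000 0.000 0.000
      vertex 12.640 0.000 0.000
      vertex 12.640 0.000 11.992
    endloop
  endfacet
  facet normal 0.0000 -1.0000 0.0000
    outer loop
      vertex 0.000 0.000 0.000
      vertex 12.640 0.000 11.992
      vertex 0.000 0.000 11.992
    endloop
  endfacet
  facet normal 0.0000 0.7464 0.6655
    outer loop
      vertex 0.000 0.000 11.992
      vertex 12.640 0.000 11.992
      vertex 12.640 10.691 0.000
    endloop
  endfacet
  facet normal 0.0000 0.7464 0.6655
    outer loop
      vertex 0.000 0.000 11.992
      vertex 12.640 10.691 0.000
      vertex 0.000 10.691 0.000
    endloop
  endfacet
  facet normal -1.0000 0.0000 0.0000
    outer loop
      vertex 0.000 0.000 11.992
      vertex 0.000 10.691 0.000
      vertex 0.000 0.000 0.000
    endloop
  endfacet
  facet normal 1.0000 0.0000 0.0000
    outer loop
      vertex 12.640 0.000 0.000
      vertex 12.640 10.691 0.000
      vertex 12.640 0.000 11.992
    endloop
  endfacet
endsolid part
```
; perimeter-only toolpath
G21 ; units = mm
G90 ; absolute positioning
G28 ; home
; layer 1
G0 Z2.398
G0 X0.000 Y0.000
G1 X12.640 Y0.000
G1 X12.640 Y8.553
G1 X0.000 Y8.553
G1 X0.000 Y0.000
; layer 2
G0 Z4.797
G0 X0.000 Y0.000
G1 X12.640 Y0.000
G1 X12.640 Y6.415
G1 X0.000 Y6.415
G1 X0.000 Y0.000
; layer 3
G0 Z7.195
G0 X0.000 Y0.000
G1 X12.640 Y0.000
G1 X12.640 Y4.276
G1 X0.000 Y4.276
G1 X0.000 Y0.000
; layer 4
G0 Z9.594
G0 X0.000 Y0.000
G1 X12.640 Y0.000
G1 X12.640 Y2.138
G1 X0.000 Y2.138
G1 X0.000 Y0.000
M2 ; end

The solid is a wedge (ramp): 12.6 × 10.7 mm base, rising to 12 mm along the y=0 edge and sloping linearly to z=0 at y=10.7. Slicing at Δz = 2.398 mm — 5 equal slices spanning the solid's height, so layer i sits at z = i·h/5 — gives 4 non-empty perimeters. Each is a 4-segment closed polygon; G0 lifts to the layer z and rapids to the start vertex, then G1 traces the edges. The cross-section shrinks linearly with z (the slice at the apex is degenerate and omitted).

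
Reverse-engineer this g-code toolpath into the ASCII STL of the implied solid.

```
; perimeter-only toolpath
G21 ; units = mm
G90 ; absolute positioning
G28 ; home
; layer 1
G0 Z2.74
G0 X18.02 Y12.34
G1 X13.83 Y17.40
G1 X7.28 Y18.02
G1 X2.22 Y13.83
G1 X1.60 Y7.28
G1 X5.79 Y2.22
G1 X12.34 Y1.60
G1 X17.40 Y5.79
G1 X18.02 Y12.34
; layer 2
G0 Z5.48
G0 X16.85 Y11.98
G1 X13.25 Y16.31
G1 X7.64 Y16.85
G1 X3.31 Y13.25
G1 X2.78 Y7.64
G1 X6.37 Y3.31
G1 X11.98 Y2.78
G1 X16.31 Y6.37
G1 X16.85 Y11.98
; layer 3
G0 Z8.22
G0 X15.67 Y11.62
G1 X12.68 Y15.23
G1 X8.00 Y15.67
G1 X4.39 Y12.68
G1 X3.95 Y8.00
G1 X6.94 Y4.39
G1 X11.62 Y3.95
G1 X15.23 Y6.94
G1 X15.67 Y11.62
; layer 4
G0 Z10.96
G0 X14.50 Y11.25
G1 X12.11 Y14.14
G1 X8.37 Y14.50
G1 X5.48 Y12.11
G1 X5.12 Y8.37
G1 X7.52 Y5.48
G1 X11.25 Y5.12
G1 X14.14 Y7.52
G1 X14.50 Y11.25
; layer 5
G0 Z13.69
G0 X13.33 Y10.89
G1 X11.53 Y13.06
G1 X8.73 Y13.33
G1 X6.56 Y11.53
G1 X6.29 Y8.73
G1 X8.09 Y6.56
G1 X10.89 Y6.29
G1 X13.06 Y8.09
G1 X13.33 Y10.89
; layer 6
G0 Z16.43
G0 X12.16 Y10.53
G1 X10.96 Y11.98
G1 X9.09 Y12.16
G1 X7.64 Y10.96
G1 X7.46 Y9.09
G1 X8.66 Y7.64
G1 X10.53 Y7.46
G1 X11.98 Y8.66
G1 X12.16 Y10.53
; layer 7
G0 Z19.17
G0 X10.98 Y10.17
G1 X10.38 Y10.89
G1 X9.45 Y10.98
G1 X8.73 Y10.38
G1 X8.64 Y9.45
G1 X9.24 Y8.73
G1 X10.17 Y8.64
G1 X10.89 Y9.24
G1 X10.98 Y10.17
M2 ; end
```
solid part
  facet normal 0.0000 0.0000 -1.0000
    outer loop
      vertex 6.92 19.19 0.00
      vertex 14.40 18.48 0.00
      vertex 19.19 12.70 0.00
    endloop
  endfacet
  facet normal 0.0000 0.0000 -1.0000
    outer loop
      vertex 1.14 14.40 0.00
      vertex 6.92 19.19 0.00
      vertex 19.19 12.70 0.00
    endloop
  endfacet
  facet normal 0.0000 0.0000 -1.0000
    outer loop
      vertex 0.43 6.92 0.00
      vertex 1.14 14.40 0.00
      vertex 19.19 12.70 0.00
    endloop
  endfacet
  facet normal 0.0000 0.0000 -1.0000
    outer loop
      vertex 5.22 1.14 0.00
      vertex 0.43 6.92 0.00
      vertex 19.19 12.70 0.00
    endloop
  endfacet
  facet normal 0.0000 0.0000 -1.0000
    outer loop
      vertex 12.70 0.43 0.00
      vertex 5.22 1.14 0.00
      vertex 19.19 12.70 0.00
    endloop
  endfacet
  facet normal 0.0000 0.0000 -1.0000
    outer loop
      vertex 18.48 5.22 0.00
      vertex 12.70 0.43 0.00
      vertex 19.19 12.70 0.00
    endloop
  endfacet
  facet normal 0.7115 0.5896 0.3824
    outer loop
      vertex 19.19 12.70 0.00
      vertex 14.40 18.48 0.00
      vertex 9.81 9.81 21.91
    endloop
  endfacet
  facet normal 0.0873 0.9199 0.3823
    outer loop
      vertex 14.40 18.48 0.00
      vertex 6.92 19.19 0.00
      vertex 9.81 9.81 21.91
    endloop
  endfacet
  facet normal -0.5896 0.7115 0.3824
    outer loop
      vertex 6.92 19.19 0.00
      vertex 1.14 14.40 0.00
      vertex 9.81 9.81 21.91
    endloop
  endfacet
  facet normal -0.9199 0.0873 0.3823
    outer loop
      vertex 1.14 14.40 0.00
      vertex 0.43 6.92 0.00
      vertex 9.81 9.81 21.91
    endloop
  endfacet
  facet normal -0.7115 -0.5896 0.3824
    outer loop
      vertex 0.43 6.92 0.00
      vertex 5.22 1.14 0.00
      vertex 9.81 9.81 21.91
    endloop
  endfacet
  facet normal -0.0873 -0.9199 0.3823
    outer loop
      vertex 5.22 1.14 0.00
      vertex 12.70 0.43 0.00
      vertex 9.81 9.81 21.91
    endloop
  endfacet
  facet normal 0.5896 -0.7115 0.3824
    outer loop
      vertex 12.70 0.43 0.00
      vertex 18.48 5.22 0.00
      vertex 9.81 9.81 21.91
    endloop
  endfacet
  facet normal 0.9199 -0.0873 0.3823
    outer loop
      vertex 18.48 5.22 0.00
      vertex 19.19 12.70 0.00
      vertex 9.81 9.81 21.91
    endloop
  endfacet
endsolid part

The G0 Z moves step by Δz≈2.74 mm. The G1 loops shrink linearly with z, so the solid tapers from its base footprint up to z≈21.9. Closing with a flat bottom cap and the tapered top and triangulating gives 14 facets — a regular 8-sided pyramid, base circumscribed radius ≈ 9.81 mm, apex at z ≈ 21.9 mm.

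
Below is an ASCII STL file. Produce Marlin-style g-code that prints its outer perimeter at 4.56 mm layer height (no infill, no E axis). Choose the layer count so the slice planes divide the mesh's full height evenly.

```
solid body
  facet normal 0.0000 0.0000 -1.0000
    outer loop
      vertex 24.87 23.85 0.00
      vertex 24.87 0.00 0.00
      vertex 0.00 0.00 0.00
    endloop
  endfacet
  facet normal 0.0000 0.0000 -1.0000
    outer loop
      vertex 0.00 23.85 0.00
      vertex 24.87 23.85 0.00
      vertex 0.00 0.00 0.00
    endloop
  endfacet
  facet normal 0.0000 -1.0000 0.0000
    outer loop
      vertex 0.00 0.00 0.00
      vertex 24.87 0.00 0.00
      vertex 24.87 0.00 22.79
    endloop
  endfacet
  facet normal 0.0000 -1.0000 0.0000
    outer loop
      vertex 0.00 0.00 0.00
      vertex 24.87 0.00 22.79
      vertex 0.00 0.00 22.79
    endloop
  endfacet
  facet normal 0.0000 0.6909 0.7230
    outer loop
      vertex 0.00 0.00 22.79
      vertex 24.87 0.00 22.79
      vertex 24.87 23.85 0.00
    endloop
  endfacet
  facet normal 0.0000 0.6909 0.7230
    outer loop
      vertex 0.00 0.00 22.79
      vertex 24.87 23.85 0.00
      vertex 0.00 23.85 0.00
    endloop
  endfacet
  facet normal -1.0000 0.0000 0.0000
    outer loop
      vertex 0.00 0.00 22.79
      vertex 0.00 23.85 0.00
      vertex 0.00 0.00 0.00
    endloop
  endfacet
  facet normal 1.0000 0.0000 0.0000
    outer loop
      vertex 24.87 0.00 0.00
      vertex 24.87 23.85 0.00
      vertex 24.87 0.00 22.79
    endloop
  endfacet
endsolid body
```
; perimeter-only toolpath
G21 ; units = mm
G90 ; absolute positioning
G28 ; home
; layer 1
G0 Z4.56
G0 X0.00 Y0.00
G1 X24.87 Y0.00
G1 X24.87 Y19.08
G1 X0.00 Y19.08
G1 X0.00 Y0.00
; layer 2
G0 Z9.12
G0 X0.00 Y0.00
G1 X24.87 Y0.00
G1 X24.87 Y14.31
G1 X0.00 Y14.31
G1 X0.00 Y0.00
; layer 3
G0 Z13.67
G0 X0.00 Y0.00
G1 X24.87 Y0.00
G1 X24.87 Y9.54
G1 X0.00 Y9.54
G1 X0.00 Y0.00
; layer 4
G0 Z18.23
G0 X0.00 Y0.00
G1 X24.87 Y0.00
G1 X24.87 Y4.77
G1 X0.00 Y4.77
G1 X0.00 Y0.00
M2 ; end

The solid is a wedge (ramp): 24.9 × 23.9 mm base, rising to 22.8 mm along the y=0 edge and sloping linearly to z=0 at y=23.9. Slicing at Δz = 4.56 mm — 5 equal slices spanning the solid's height, so layer i sits at z = i·h/5 — gives 4 non-empty perimeters. Each is a 4-segment closed polygon; G0 lifts to the layer z and rapids to the start vertex, then G1 traces the edges. The cross-section shrinks linearly with z (the slice at the apex is degenerate and omitted).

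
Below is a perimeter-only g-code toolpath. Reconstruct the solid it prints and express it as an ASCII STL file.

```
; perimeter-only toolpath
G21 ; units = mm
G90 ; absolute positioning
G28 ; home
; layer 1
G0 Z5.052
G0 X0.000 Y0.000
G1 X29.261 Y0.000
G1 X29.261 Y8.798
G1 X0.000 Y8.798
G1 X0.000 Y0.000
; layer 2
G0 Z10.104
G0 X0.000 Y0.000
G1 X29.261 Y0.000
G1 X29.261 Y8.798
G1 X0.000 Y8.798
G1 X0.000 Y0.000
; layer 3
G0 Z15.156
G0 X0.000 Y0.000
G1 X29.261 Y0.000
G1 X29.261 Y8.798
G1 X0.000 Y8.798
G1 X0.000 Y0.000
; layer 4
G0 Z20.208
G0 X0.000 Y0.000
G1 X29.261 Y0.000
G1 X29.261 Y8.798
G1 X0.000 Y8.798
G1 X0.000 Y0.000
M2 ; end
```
solid part
  facet normal 0.0000 0.0000 -1.0000
    outer loop
      vertex 29.261 8.798 0.000
      vertex 29.261 0.000 0.000
      vertex 0.000 0.000 0.000
    endloop
  endfacet
  facet normal 0.0000 0.0000 -1.0000
    outer loop
      vertex 0.000 8.798 0.000
      vertex 29.261 8.798 0.000
      vertex 0.000 0.000 0.000
    endloop
  endfacet
  facet normal 0.0000 0.0000 1.0000
    outer loop
      vertex 0.000 0.000 20.208
      vertex 29.261 0.000 20.208
      vertex 29.261 8.798 20.208
    endloop
  endfacet
  facet normal 0.0000 0.0000 1.0000
    outer loop
      vertex 0.000 0.000 20.208
      vertex 29.261 8.798 20.208
      vertex 0.000 8.798 20.208
    endloop
  endfacet
  facet normal 0.0000 -1.0000 0.0000
    outer loop
      vertex 0.000 0.000 0.000
      vertex 29.261 0.000 0.000
      vertex 29.261 0.000 20.208
    endloop
  endfacet
  facet normal 0.0000 -1.0000 0.0000
    outer loop
      vertex 0.000 0.000 0.000
      vertex 29.261 0.000 20.208
      vertex 0.000 0.000 20.208
    endloop
  endfacet
  facet normal 0.0000 1.0000 0.0000
    outer loop
      vertex 29.261 8.798 20.208
      vertex 29.261 8.798 0.000
      vertex 0.000 8.798 0.000
    endloop
  endfacet
  facet normal 0.0000 1.0000 0.0000
    outer loop
      vertex 0.000 8.798 20.208
      vertex 29.261 8.798 20.208
      vertex 0.000 8.798 0.000
    endloop
  endfacet
  facet normal -1.0000 0.0000 0.0000
    outer loop
      vertex 0.000 8.798 20.208
      vertex 0.000 8.798 0.000
      vertex 0.000 0.000 0.000
    endloop
  endfacet
  facet normal -1.0000 0.0000 0.0000
    outer loop
      vertex 0.000 0.000 20.208
      vertex 0.000 8.798 20.208
      vertex 0.000 0.000 0.000
    endloop
  endfacet
  facet normal 1.0000 0.0000 0.0000
    outer loop
      vertex 29.261 0.000 0.000
      vertex 29.261 8.798 0.000
      vertex 29.261 8.798 20.208
    endloop
  endfacet
  facet normal 1.0000 0.0000 0.0000
    outer loop
      vertex 29.261 0.000 0.000
      vertex 29.261 8.798 20.208
      vertex 29.261 0.000 20.208
    endloop
  endfacet
endsolid part

The G0 Z moves step by Δz≈5.052 mm. Every layer's G1 loop is the same polygon, so the solid is a straight extrusion of it from z=0 to z≈20.2. Closing with flat bottom and top caps and triangulating gives 12 facets — a rectangular box, roughly 29.3 × 8.8 mm footprint and 20.2 mm tall.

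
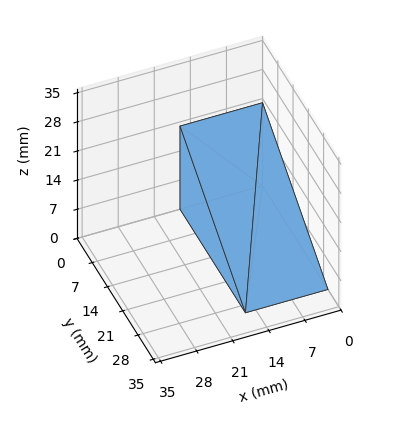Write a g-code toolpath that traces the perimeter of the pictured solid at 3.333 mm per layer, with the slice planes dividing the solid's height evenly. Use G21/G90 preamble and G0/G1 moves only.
Reading the render: the shape is a wedge (ramp): 16 × 30 mm base, rising to 20 mm along the y=0 edge and sloping linearly to z=0 at y=30 (dimensions read to the nearest mm from the axis ticks). For the g-code, the solid's height is divided into equal slices at the stated Δz and each level perimeter traced with G1 moves after a G0 lift.

; perimeter-only toolpath
G21 ; units = mm
G90 ; absolute positioning
G28 ; home
; layer 1
G0 Z3.333
G0 X0.000 Y0.000
G1 X16.000 Y0.000
G1 X16.000 Y25.000
G1 X0.000 Y25.000
G1 X0.000 Y0.000
; layer 2
G0 Z6.667
G0 X0.000 Y0.000
G1 X16.000 Y0.000
G1 X16.000 Y20.000
G1 X0.000 Y20.000
G1 X0.000 Y0.000
; layer 3
G0 Z10.000
G0 X0.000 Y0.000
G1 X16.000 Y0.000
G1 X16.000 Y15.000
G1 X0.000 Y15.000
G1 X0.000 Y0.000
; layer 4
G0 Z13.333
G0 X0.000 Y0.000
G1 X16.000 Y0.000
G1 X16.000 Y10.000
G1 X0.000 Y10.000
G1 X0.000 Y0.000
; layer 5
G0 Z16.667
G0 X0.000 Y0.000
G1 X16.000 Y0.000
G1 X16.000 Y5.000
G1 X0.000 Y5.000
G1 X0.000 Y0.000
M2 ; end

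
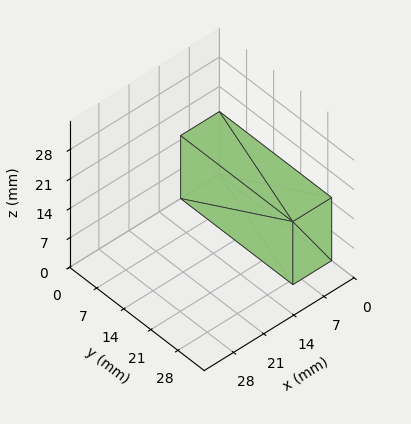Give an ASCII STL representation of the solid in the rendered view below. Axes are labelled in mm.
Reading the render: the shape is a rectangular box, roughly 9 × 29 mm footprint and 15 mm tall (dimensions read to the nearest mm from the axis ticks). For the STL, each face is triangulated and given an outward normal.

solid part
  facet normal 0.0000 0.0000 -1.0000
    outer loop
      vertex 9.0 29.0 0.0
      vertex 9.0 0.0 0.0
      vertex 0.0 0.0 0.0
    endloop
  endfacet
  facet normal 0.0000 0.0000 -1.0000
    outer loop
      vertex 0.0 29.0 0.0
      vertex 9.0 29.0 0.0
      vertex 0.0 0.0 0.0
    endloop
  endfacet
  facet normal 0.0000 0.0000 1.0000
    outer loop
      vertex 0.0 0.0 15.0
      vertex 9.0 0.0 15.0
      vertex 9.0 29.0 15.0
    endloop
  endfacet
  facet normal 0.0000 0.0000 1.0000
    outer loop
      vertex 0.0 0.0 15.0
      vertex 9.0 29.0 15.0
      vertex 0.0 29.0 15.0
    endloop
  endfacet
  facet normal 0.0000 -1.0000 0.0000
    outer loop
      vertex 0.0 0.0 0.0
      vertex 9.0 0.0 0.0
      vertex 9.0 0.0 15.0
    endloop
  endfacet
  facet normal 0.0000 -1.0000 0.0000
    outer loop
      vertex 0.0 0.0 0.0
      vertex 9.0 0.0 15.0
      vertex 0.0 0.0 15.0
    endloop
  endfacet
  facet normal 0.0000 1.0000 0.0000
    outer loop
      vertex 9.0 29.0 15.0
      vertex 9.0 29.0 0.0
      vertex 0.0 29.0 0.0
    endloop
  endfacet
  facet normal 0.0000 1.0000 0.0000
    outer loop
      vertex 0.0 29.0 15.0
      vertex 9.0 29.0 15.0
      vertex 0.0 29.0 0.0
    endloop
  endfacet
  facet normal -1.0000 0.0000 0.0000
    outer loop
      vertex 0.0 29.0 15.0
      vertex 0.0 29.0 0.0
      vertex 0.0 0.0 0.0
    endloop
  endfacet
  facet normal -1.0000 0.0000 0.0000
    outer loop
      vertex 0.0 0.0 15.0
      vertex 0.0 29.0 15.0
      vertex 0.0 0.0 0.0
    endloop
  endfacet
  facet normal 1.0000 0.0000 0.0000
    outer loop
      vertex 9.0 0.0 0.0
      vertex 9.0 29.0 0.0
      vertex 9.0 29.0 15.0
    endloop
  endfacet
  facet normal 1.0000 0.0000 0.0000
    outer loop
      vertex 9.0 0.0 0.0
      vertex 9.0 29.0 15.0
      vertex 9.0 0.0 15.0
    endloop
  endfacet
endsolid part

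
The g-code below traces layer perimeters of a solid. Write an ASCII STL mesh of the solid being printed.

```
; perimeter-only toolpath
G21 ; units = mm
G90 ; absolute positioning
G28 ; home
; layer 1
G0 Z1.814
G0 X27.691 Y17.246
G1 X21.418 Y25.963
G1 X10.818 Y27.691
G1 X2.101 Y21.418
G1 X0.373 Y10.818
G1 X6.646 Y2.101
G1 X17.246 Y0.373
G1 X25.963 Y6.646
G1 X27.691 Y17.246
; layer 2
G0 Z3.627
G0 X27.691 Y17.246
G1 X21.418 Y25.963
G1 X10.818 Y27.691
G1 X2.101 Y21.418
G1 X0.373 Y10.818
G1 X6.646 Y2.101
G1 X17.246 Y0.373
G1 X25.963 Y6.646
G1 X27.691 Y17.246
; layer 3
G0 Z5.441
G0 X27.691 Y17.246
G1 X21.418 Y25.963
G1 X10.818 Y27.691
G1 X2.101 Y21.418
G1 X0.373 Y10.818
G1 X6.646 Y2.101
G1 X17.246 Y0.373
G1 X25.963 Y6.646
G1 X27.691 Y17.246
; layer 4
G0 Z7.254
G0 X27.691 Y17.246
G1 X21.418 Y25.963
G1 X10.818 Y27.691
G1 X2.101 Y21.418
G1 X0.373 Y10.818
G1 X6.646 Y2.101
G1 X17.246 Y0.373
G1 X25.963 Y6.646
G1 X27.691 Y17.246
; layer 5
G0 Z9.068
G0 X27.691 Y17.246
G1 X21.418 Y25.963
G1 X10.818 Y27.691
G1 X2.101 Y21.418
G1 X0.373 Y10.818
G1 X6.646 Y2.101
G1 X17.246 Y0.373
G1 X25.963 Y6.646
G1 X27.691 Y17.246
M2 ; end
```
solid part
  facet normal 0.0000 0.0000 -1.0000
    outer loop
      vertex 10.818 27.691 0.000
      vertex 21.418 25.963 0.000
      vertex 27.691 17.246 0.000
    endloop
  endfacet
  facet normal 0.0000 0.0000 -1.0000
    outer loop
      vertex 2.101 21.418 0.000
      vertex 10.818 27.691 0.000
      vertex 27.691 17.246 0.000
    endloop
  endfacet
  facet normal 0.0000 0.0000 -1.0000
    outer loop
      vertex 0.373 10.818 0.000
      vertex 2.101 21.418 0.000
      vertex 27.691 17.246 0.000
    endloop
  endfacet
  facet normal 0.0000 0.0000 -1.0000
    outer loop
      vertex 6.646 2.101 0.000
      vertex 0.373 10.818 0.000
      vertex 27.691 17.246 0.000
    endloop
  endfacet
  facet normal 0.0000 0.0000 -1.0000
    outer loop
      vertex 17.246 0.373 0.000
      vertex 6.646 2.101 0.000
      vertex 27.691 17.246 0.000
    endloop
  endfacet
  facet normal 0.0000 0.0000 -1.0000
    outer loop
      vertex 25.963 6.646 0.000
      vertex 17.246 0.373 0.000
      vertex 27.691 17.246 0.000
    endloop
  endfacet
  facet normal 0.0000 0.0000 1.0000
    outer loop
      vertex 27.691 17.246 9.068
      vertex 21.418 25.963 9.068
      vertex 10.818 27.691 9.068
    endloop
  endfacet
  facet normal 0.0000 0.0000 1.0000
    outer loop
      vertex 27.691 17.246 9.068
      vertex 10.818 27.691 9.068
      vertex 2.101 21.418 9.068
    endloop
  endfacet
  facet normal 0.0000 0.0000 1.0000
    outer loop
      vertex 27.691 17.246 9.068
      vertex 2.101 21.418 9.068
      vertex 0.373 10.818 9.068
    endloop
  endfacet
  facet normal 0.0000 0.0000 1.0000
    outer loop
      vertex 27.691 17.246 9.068
      vertex 0.373 10.818 9.068
      vertex 6.646 2.101 9.068
    endloop
  endfacet
  facet normal 0.0000 0.0000 1.0000
    outer loop
      vertex 27.691 17.246 9.068
      vertex 6.646 2.101 9.068
      vertex 17.246 0.373 9.068
    endloop
  endfacet
  facet normal 0.0000 0.0000 1.0000
    outer loop
      vertex 27.691 17.246 9.068
      vertex 17.246 0.373 9.068
      vertex 25.963 6.646 9.068
    endloop
  endfacet
  facet normal 0.8117 0.5841 0.0000
    outer loop
      vertex 27.691 17.246 0.000
      vertex 21.418 25.963 0.000
      vertex 21.418 25.963 9.068
    endloop
  endfacet
  facet normal 0.8117 0.5841 0.0000
    outer loop
      vertex 27.691 17.246 0.000
      vertex 21.418 25.963 9.068
      vertex 27.691 17.246 9.068
    endloop
  endfacet
  facet normal 0.1609 0.9870 0.0000
    outer loop
      vertex 21.418 25.963 0.000
      vertex 10.818 27.691 0.000
      vertex 10.818 27.691 9.068
    endloop
  endfacet
  facet normal 0.1609 0.9870 0.0000
    outer loop
      vertex 21.418 25.963 0.000
      vertex 10.818 27.691 9.068
      vertex 21.418 25.963 9.068
    endloop
  endfacet
  facet normal -0.5841 0.8117 0.0000
    outer loop
      vertex 10.818 27.691 0.000
      vertex 2.101 21.418 0.000
      vertex 2.101 21.418 9.068
    endloop
  endfacet
  facet normal -0.5841 0.8117 0.0000
    outer loop
      vertex 10.818 27.691 0.000
      vertex 2.101 21.418 9.068
      vertex 10.818 27.691 9.068
    endloop
  endfacet
  facet normal -0.9870 0.1609 0.0000
    outer loop
      vertex 2.101 21.418 0.000
      vertex 0.373 10.818 0.000
      vertex 0.373 10.818 9.068
    endloop
  endfacet
  facet normal -0.9870 0.1609 0.0000
    outer loop
      vertex 2.101 21.418 0.000
      vertex 0.373 10.818 9.068
      vertex 2.101 21.418 9.068
    endloop
  endfacet
  facet normal -0.8117 -0.5841 0.0000
    outer loop
      vertex 0.373 10.818 0.000
      vertex 6.646 2.101 0.000
      vertex 6.646 2.101 9.068
    endloop
  endfacet
  facet normal -0.8117 -0.5841 0.0000
    outer loop
      vertex 0.373 10.818 0.000
      vertex 6.646 2.101 9.068
      vertex 0.373 10.818 9.068
    endloop
  endfacet
  facet normal -0.1609 -0.9870 0.0000
    outer loop
      vertex 6.646 2.101 0.000
      vertex 17.246 0.373 0.000
      vertex 17.246 0.373 9.068
    endloop
  endfacet
  facet normal -0.1609 -0.9870 0.0000
    outer loop
      vertex 6.646 2.101 0.000
      vertex 17.246 0.373 9.068
      vertex 6.646 2.101 9.068
    endloop
  endfacet
  facet normal 0.5841 -0.8117 0.0000
    outer loop
      vertex 17.246 0.373 0.000
      vertex 25.963 6.646 0.000
      vertex 25.963 6.646 9.068
    endloop
  endfacet
  facet normal 0.5841 -0.8117 0.0000
    outer loop
      vertex 17.246 0.373 0.000
      vertex 25.963 6.646 9.068
      vertex 17.246 0.373 9.068
    endloop
  endfacet
  facet normal 0.9870 -0.1609 0.0000
    outer loop
      vertex 25.963 6.646 0.000
      vertex 27.691 17.246 0.000
      vertex 27.691 17.246 9.068
    endloop
  endfacet
  facet normal 0.9870 -0.1609 0.0000
    outer loop
      vertex 25.963 6.646 0.000
      vertex 27.691 17.246 9.068
      vertex 25.963 6.646 9.068
    endloop
  endfacet
endsolid part

The G0 Z moves step by Δz≈1.814 mm. Every layer's G1 loop is the same polygon, so the solid is a straight extrusion of it from z=0 to z≈9.07. Closing with flat bottom and top caps and triangulating gives 28 facets — a regular 8-sided prism (a cylinder approximated with 8 flat sides), circumscribed radius ≈ 14 mm, height ≈ 9.07 mm.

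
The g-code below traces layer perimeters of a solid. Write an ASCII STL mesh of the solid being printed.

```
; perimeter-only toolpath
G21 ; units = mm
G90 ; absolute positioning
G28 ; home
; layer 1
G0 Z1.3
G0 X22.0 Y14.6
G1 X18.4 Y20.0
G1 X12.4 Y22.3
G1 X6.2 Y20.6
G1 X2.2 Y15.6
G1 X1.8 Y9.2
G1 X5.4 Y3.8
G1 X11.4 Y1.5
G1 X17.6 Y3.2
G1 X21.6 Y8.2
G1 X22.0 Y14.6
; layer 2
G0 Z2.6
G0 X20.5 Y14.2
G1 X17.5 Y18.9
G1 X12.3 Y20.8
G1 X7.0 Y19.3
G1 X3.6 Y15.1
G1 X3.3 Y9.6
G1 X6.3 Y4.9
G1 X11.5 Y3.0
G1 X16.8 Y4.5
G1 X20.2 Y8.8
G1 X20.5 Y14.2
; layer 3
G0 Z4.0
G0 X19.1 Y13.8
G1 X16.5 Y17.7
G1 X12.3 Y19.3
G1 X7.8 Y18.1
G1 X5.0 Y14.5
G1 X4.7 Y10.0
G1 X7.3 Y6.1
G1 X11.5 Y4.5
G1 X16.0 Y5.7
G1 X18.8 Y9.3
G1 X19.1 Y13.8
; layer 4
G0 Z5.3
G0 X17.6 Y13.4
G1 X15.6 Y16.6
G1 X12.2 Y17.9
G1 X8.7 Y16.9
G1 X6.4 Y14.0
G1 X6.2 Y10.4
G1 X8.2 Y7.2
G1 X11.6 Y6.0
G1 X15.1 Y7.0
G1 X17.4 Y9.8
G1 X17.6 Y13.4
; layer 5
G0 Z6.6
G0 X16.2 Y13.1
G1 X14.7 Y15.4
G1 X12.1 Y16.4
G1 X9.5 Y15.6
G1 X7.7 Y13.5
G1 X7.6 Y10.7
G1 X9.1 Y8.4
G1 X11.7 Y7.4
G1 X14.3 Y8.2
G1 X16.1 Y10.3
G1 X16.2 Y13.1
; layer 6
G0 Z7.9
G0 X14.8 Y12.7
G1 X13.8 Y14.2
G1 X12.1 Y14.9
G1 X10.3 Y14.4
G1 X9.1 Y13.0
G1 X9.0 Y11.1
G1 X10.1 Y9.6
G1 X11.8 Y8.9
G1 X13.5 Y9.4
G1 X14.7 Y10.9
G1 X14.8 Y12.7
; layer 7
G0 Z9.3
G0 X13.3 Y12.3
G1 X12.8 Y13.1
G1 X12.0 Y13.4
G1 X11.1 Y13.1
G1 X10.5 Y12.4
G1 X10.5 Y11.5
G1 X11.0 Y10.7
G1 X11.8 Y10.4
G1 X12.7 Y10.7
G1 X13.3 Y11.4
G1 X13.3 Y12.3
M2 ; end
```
solid part
  facet normal 0.0000 0.0000 -1.0000
    outer loop
      vertex 12.5 23.8 0.0
      vertex 19.3 21.2 0.0
      vertex 23.4 15.0 0.0
    endloop
  endfacet
  facet normal 0.0000 0.0000 -1.0000
    outer loop
      vertex 5.4 21.8 0.0
      vertex 12.5 23.8 0.0
      vertex 23.4 15.0 0.0
    endloop
  endfacet
  facet normal 0.0000 0.0000 -1.0000
    outer loop
      vertex 0.8 16.1 0.0
      vertex 5.4 21.8 0.0
      vertex 23.4 15.0 0.0
    endloop
  endfacet
  facet normal 0.0000 0.0000 -1.0000
    outer loop
      vertex 0.4 8.8 0.0
      vertex 0.8 16.1 0.0
      vertex 23.4 15.0 0.0
    endloop
  endfacet
  facet normal 0.0000 0.0000 -1.0000
    outer loop
      vertex 4.5 2.6 0.0
      vertex 0.4 8.8 0.0
      vertex 23.4 15.0 0.0
    endloop
  endfacet
  facet normal 0.0000 0.0000 -1.0000
    outer loop
      vertex 11.3 0.0 0.0
      vertex 4.5 2.6 0.0
      vertex 23.4 15.0 0.0
    endloop
  endfacet
  facet normal 0.0000 0.0000 -1.0000
    outer loop
      vertex 18.4 2.0 0.0
      vertex 11.3 0.0 0.0
      vertex 23.4 15.0 0.0
    endloop
  endfacet
  facet normal 0.0000 0.0000 -1.0000
    outer loop
      vertex 23.0 7.7 0.0
      vertex 18.4 2.0 0.0
      vertex 23.4 15.0 0.0
    endloop
  endfacet
  facet normal 0.5706 0.3773 0.7294
    outer loop
      vertex 23.4 15.0 0.0
      vertex 19.3 21.2 0.0
      vertex 11.9 11.9 10.6
    endloop
  endfacet
  facet normal 0.2440 0.6382 0.7302
    outer loop
      vertex 19.3 21.2 0.0
      vertex 12.5 23.8 0.0
      vertex 11.9 11.9 10.6
    endloop
  endfacet
  facet normal -0.1856 0.6588 0.7291
    outer loop
      vertex 12.5 23.8 0.0
      vertex 5.4 21.8 0.0
      vertex 11.9 11.9 10.6
    endloop
  endfacet
  facet normal -0.5330 0.4302 0.7286
    outer loop
      vertex 5.4 21.8 0.0
      vertex 0.8 16.1 0.0
      vertex 11.9 11.9 10.6
    endloop
  endfacet
  facet normal -0.6827 0.0374 0.7297
    outer loop
      vertex 0.8 16.1 0.0
      vertex 0.4 8.8 0.0
      vertex 11.9 11.9 10.6
    endloop
  endfacet
  facet normal -0.5706 -0.3773 0.7294
    outer loop
      vertex 0.4 8.8 0.0
      vertex 4.5 2.6 0.0
      vertex 11.9 11.9 10.6
    endloop
  endfacet
  facet normal -0.2440 -0.6382 0.7302
    outer loop
      vertex 4.5 2.6 0.0
      vertex 11.3 0.0 0.0
      vertex 11.9 11.9 10.6
    endloop
  endfacet
  facet normal 0.1856 -0.6588 0.7291
    outer loop
      vertex 11.3 0.0 0.0
      vertex 18.4 2.0 0.0
      vertex 11.9 11.9 10.6
    endloop
  endfacet
  facet normal 0.5330 -0.4302 0.7286
    outer loop
      vertex 18.4 2.0 0.0
      vertex 23.0 7.7 0.0
      vertex 11.9 11.9 10.6
    endloop
  endfacet
  facet normal 0.6827 -0.0374 0.7297
    outer loop
      vertex 23.0 7.7 0.0
      vertex 23.4 15.0 0.0
      vertex 11.9 11.9 10.6
    endloop
  endfacet
endsolid part

The G0 Z moves step by Δz≈1.3 mm. The G1 loops shrink linearly with z, so the solid tapers from its base footprint up to z≈10.6. Closing with a flat bottom cap and the tapered top and triangulating gives 18 facets — a regular 10-sided pyramid, base circumscribed radius ≈ 11.9 mm, apex at z ≈ 10.6 mm.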